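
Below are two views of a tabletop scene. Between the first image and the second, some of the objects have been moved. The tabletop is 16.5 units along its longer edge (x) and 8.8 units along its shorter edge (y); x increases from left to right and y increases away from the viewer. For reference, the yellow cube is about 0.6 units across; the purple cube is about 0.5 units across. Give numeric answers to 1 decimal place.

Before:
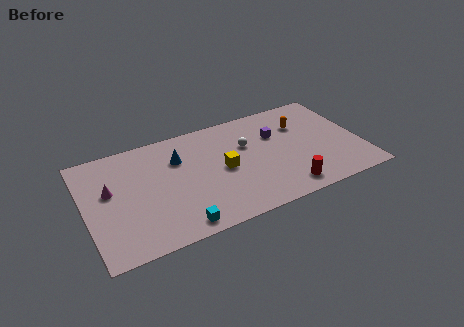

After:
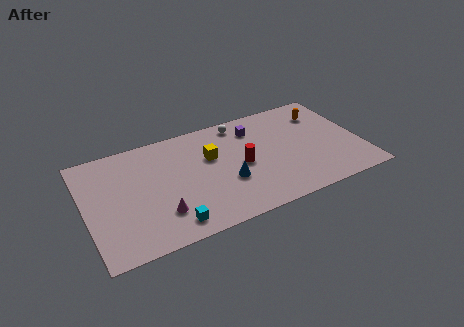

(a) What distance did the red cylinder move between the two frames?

3.7

The red cylinder moved from about (11.6, 1.3) to (9.3, 4.2), a distance of √(2.3² + 2.9²) ≈ 3.7.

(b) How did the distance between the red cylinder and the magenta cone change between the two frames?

-5.4

They were about 10.8 units apart before and 5.4 after — 5.4 units closer together.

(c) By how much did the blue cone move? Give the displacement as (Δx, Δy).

(2.6, -3.0)

The blue cone was at about (5.7, 6.2) and moved to about (8.3, 3.2).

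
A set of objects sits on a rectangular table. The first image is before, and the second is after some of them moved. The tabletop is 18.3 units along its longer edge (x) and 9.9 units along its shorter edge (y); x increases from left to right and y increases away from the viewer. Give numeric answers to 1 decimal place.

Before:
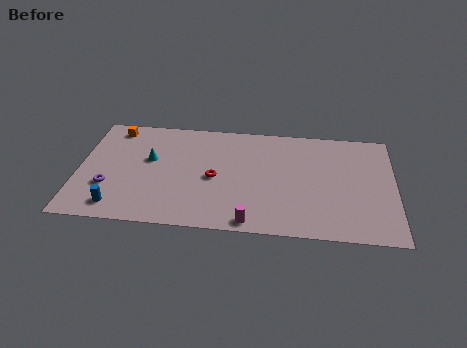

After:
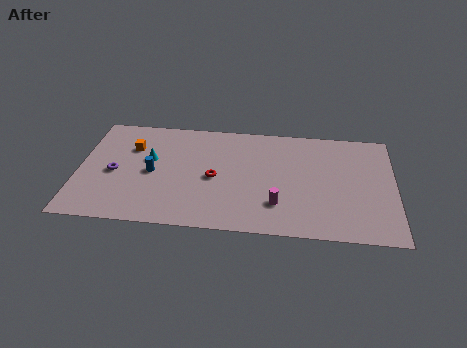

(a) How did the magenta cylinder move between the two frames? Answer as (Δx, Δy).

(1.5, 1.7)

The magenta cylinder was at about (10.1, 0.9) and moved to about (11.6, 2.6).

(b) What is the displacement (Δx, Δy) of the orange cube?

(1.1, -1.7)

From the two frames, the orange cube sits at roughly (1.9, 8.6) before and (3.0, 6.9) after.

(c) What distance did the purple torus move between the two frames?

1.3

The purple torus was near (1.8, 3.2) before and (2.1, 4.5) after, so it travelled √(0.3² + 1.3²) ≈ 1.3 units.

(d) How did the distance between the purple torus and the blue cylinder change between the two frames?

+0.4

They were about 1.8 units apart before and 2.2 after — 0.4 units further apart.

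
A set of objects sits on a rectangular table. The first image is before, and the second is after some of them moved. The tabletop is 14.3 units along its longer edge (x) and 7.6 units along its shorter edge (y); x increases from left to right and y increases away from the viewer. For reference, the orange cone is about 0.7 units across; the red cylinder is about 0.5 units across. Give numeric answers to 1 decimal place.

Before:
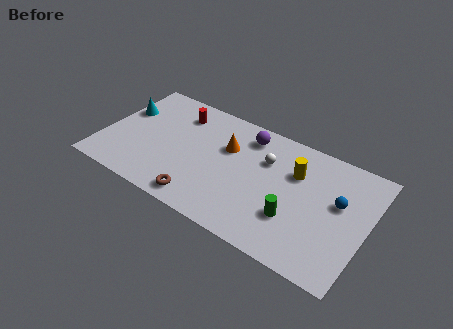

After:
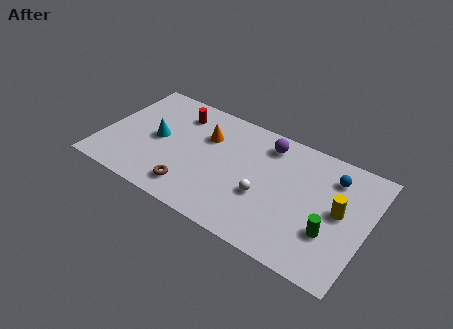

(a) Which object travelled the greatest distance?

the yellow cylinder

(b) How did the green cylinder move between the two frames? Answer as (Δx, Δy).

(1.9, 0.1)

From the two frames, the green cylinder sits at roughly (10.6, 2.4) before and (12.5, 2.5) after.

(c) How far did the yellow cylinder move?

2.8

The yellow cylinder was near (10.3, 5.2) before and (12.8, 4.0) after, so it travelled √(2.5² + 1.2²) ≈ 2.8 units.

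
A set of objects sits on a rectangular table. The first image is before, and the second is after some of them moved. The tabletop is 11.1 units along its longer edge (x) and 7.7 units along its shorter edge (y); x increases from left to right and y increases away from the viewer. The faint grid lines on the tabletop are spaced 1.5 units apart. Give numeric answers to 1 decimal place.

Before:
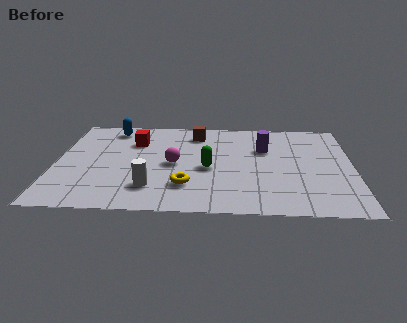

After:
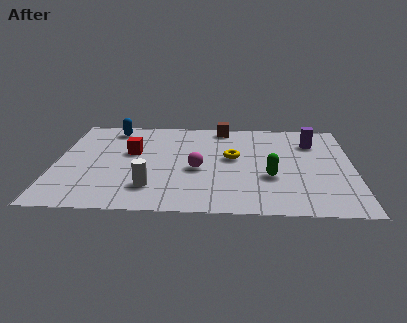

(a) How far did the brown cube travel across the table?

1.2

The brown cube was near (5.2, 6.3) before and (6.2, 6.9) after, so it travelled √(1.0² + 0.6²) ≈ 1.2 units.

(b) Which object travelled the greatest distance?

the yellow torus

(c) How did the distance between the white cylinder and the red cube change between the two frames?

-0.9

They were about 3.8 units apart before and 2.9 after — 0.9 units closer together.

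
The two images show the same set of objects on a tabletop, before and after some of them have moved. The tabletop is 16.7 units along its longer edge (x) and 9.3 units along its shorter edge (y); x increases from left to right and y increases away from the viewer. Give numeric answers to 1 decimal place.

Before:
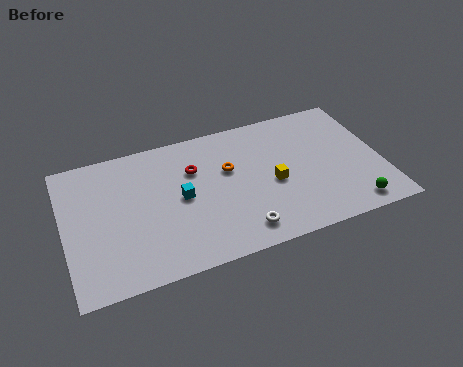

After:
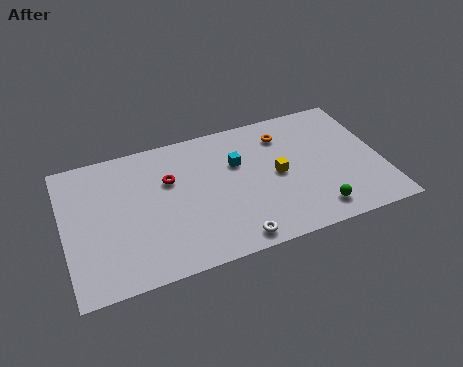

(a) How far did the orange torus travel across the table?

3.4

The orange torus moved from about (8.7, 5.8) to (11.8, 7.3), a distance of √(3.1² + 1.5²) ≈ 3.4.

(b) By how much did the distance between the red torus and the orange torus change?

+4.4

The distance was about 1.9 in the first image and 6.3 in the second, so they moved 4.4 units further apart.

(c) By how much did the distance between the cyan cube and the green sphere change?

-3.5

They were about 9.4 units apart before and 5.9 after — 3.5 units closer together.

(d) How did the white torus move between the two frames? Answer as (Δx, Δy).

(-0.4, -0.5)

The white torus was at about (8.9, 1.5) and moved to about (8.5, 1.0).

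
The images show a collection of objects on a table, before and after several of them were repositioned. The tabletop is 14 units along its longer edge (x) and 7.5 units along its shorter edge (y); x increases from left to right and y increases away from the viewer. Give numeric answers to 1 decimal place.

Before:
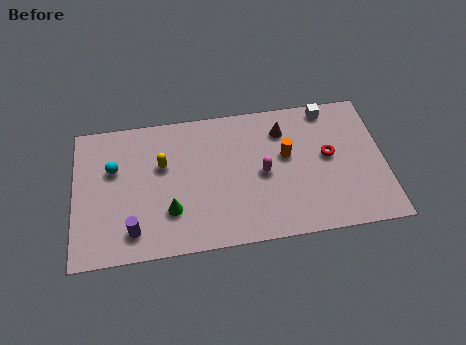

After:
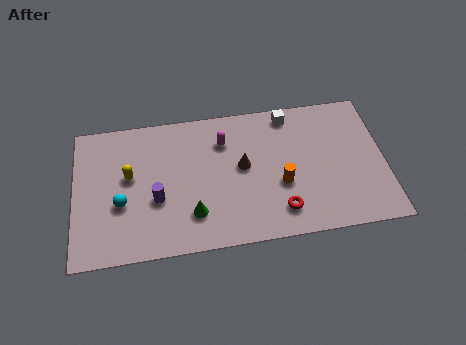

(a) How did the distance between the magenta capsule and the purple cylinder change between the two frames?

-2.2

They were about 6.3 units apart before and 4.1 after — 2.2 units closer together.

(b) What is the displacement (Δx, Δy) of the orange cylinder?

(-0.3, -1.5)

The orange cylinder started near (9.6, 4.4) and ended near (9.3, 2.9).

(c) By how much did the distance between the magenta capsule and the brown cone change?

-0.7

The distance was about 2.4 in the first image and 1.7 in the second, so they moved 0.7 units closer together.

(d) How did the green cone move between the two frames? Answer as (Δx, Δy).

(1.0, -0.3)

The green cone started near (4.3, 2.2) and ended near (5.3, 1.9).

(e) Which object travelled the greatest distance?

the red torus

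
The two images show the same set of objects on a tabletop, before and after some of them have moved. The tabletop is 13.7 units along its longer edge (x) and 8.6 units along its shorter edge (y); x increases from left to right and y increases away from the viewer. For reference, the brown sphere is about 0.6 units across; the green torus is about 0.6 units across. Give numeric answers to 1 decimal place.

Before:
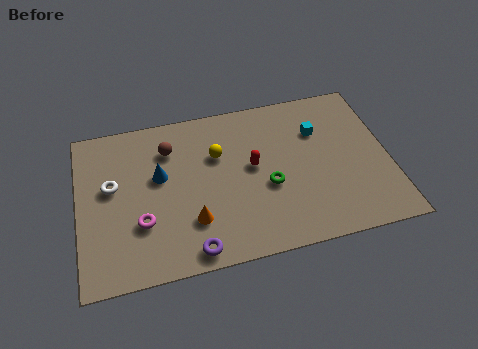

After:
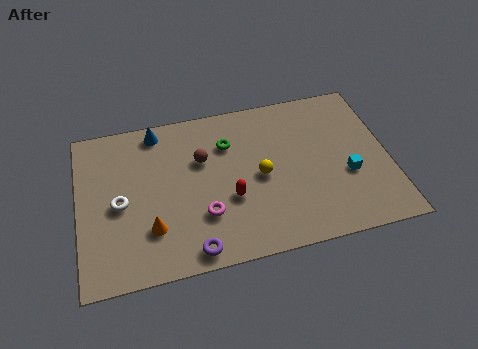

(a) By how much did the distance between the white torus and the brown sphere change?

+1.0

They were about 3.0 units apart before and 4.0 after — 1.0 units further apart.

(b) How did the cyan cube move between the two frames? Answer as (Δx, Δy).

(1.1, -2.7)

The cyan cube started near (10.7, 6.0) and ended near (11.8, 3.3).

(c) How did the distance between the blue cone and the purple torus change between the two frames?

+2.4

They were about 4.4 units apart before and 6.8 after — 2.4 units further apart.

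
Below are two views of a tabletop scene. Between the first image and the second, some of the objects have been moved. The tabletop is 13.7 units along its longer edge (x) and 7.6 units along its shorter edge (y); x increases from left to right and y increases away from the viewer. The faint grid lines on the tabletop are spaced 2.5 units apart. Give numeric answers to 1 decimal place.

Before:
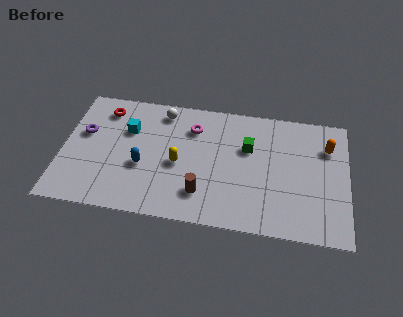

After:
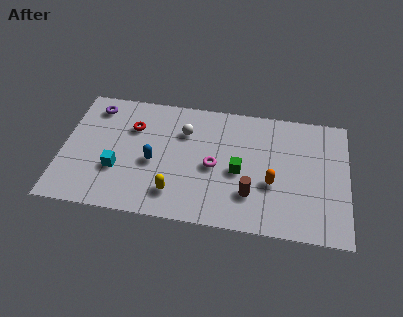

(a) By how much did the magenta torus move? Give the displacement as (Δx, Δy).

(1.1, -2.2)

The magenta torus started near (6.2, 5.7) and ended near (7.3, 3.5).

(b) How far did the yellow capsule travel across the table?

1.8

The yellow capsule was near (5.6, 3.4) before and (5.5, 1.6) after, so it travelled √(0.1² + 1.8²) ≈ 1.8 units.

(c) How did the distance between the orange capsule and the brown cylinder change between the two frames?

-5.7

The distance was about 7.0 in the first image and 1.3 in the second, so they moved 5.7 units closer together.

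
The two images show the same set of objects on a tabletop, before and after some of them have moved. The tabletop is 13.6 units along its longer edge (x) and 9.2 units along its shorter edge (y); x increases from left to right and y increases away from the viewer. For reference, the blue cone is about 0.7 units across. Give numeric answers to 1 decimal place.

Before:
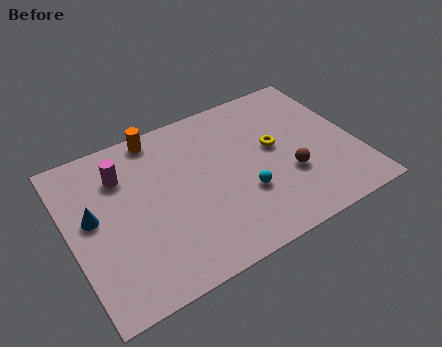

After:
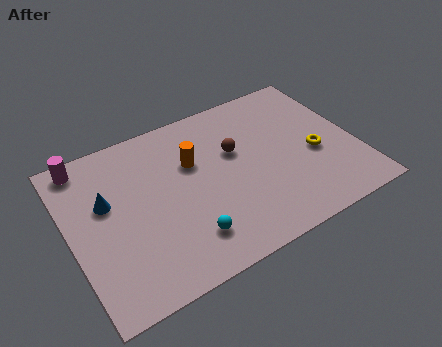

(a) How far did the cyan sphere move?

3.1

From (8.0, 3.1) to (5.1, 2.0), the cyan sphere covered √(2.9² + 1.1²) ≈ 3.1 units.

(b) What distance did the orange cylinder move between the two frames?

2.7

The orange cylinder moved from about (4.6, 8.3) to (6.0, 6.0), a distance of √(1.4² + 2.3²) ≈ 2.7.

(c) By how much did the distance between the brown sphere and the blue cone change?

-3.1

They were about 9.3 units apart before and 6.2 after — 3.1 units closer together.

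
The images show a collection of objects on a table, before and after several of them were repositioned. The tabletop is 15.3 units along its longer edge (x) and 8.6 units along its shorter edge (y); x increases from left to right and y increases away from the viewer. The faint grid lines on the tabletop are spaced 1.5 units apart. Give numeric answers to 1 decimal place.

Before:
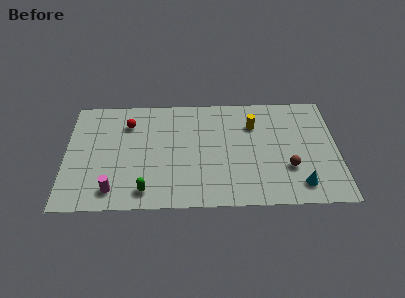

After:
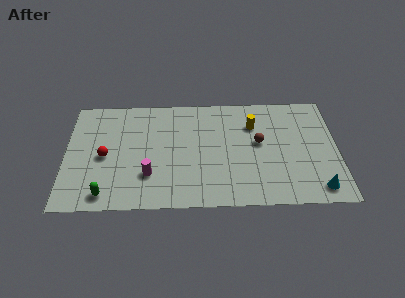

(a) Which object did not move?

the yellow cylinder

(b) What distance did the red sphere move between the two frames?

2.8

The red sphere moved from about (3.5, 6.5) to (2.2, 4.0), a distance of √(1.3² + 2.5²) ≈ 2.8.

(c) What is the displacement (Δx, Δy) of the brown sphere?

(-1.6, 2.0)

From the two frames, the brown sphere sits at roughly (12.5, 2.8) before and (10.9, 4.8) after.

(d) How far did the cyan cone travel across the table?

1.0

The cyan cone was near (13.1, 1.5) before and (14.1, 1.2) after, so it travelled √(1.0² + 0.3²) ≈ 1.0 units.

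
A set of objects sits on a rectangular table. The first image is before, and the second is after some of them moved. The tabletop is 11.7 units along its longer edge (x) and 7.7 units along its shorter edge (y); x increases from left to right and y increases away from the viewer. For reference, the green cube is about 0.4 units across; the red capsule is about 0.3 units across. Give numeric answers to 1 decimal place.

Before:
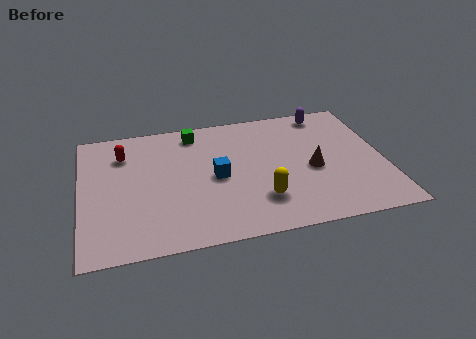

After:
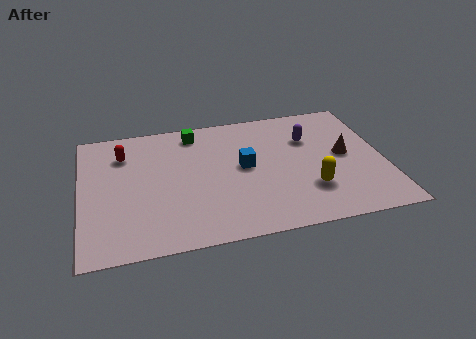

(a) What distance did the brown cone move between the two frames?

1.4

The brown cone was near (8.9, 3.4) before and (10.2, 4.0) after, so it travelled √(1.3² + 0.6²) ≈ 1.4 units.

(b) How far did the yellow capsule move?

1.9

From (6.8, 2.0) to (8.7, 2.2), the yellow capsule covered √(1.9² + 0.2²) ≈ 1.9 units.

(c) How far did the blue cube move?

1.2

The blue cube moved from about (5.2, 3.7) to (6.3, 4.1), a distance of √(1.1² + 0.4²) ≈ 1.2.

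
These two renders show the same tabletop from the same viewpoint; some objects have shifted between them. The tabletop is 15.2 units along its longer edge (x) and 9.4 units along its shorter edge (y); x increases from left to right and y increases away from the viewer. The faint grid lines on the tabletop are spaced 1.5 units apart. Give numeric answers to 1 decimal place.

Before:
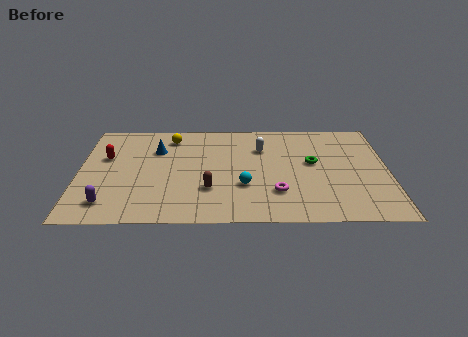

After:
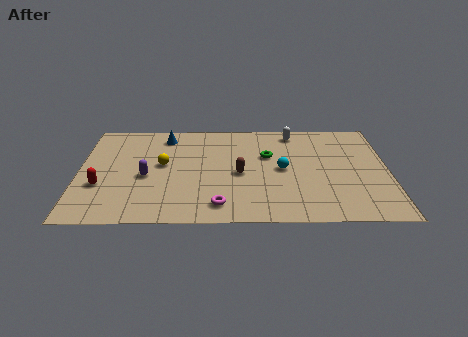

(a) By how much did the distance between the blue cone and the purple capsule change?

-1.5

Before: roughly 5.4 units apart; after: 3.9. That's 1.5 units closer together.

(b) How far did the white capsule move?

2.2

From (9.0, 6.7) to (10.6, 8.2), the white capsule covered √(1.6² + 1.5²) ≈ 2.2 units.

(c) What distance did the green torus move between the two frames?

2.3

The green torus was near (11.5, 5.3) before and (9.3, 6.0) after, so it travelled √(2.2² + 0.7²) ≈ 2.3 units.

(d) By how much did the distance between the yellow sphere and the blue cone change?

+1.3

Before: roughly 1.4 units apart; after: 2.7. That's 1.3 units further apart.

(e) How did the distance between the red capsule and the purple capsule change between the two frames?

-1.9

They were about 4.2 units apart before and 2.3 after — 1.9 units closer together.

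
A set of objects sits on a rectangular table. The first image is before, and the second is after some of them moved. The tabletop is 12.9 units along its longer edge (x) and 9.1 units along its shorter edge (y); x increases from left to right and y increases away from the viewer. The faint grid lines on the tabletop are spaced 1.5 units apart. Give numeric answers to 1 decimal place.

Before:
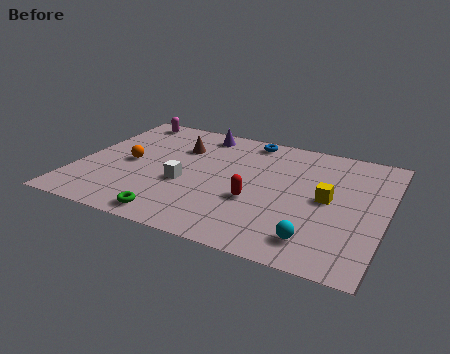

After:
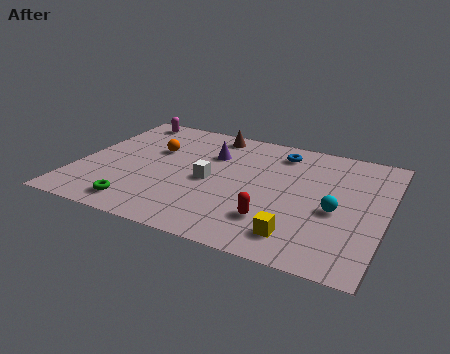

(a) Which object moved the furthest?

the yellow cube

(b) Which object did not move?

the magenta capsule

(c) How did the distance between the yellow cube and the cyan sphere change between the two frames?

-0.4

They were about 3.0 units apart before and 2.6 after — 0.4 units closer together.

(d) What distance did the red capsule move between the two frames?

1.4

The red capsule was near (7.6, 3.4) before and (8.5, 2.3) after, so it travelled √(0.9² + 1.1²) ≈ 1.4 units.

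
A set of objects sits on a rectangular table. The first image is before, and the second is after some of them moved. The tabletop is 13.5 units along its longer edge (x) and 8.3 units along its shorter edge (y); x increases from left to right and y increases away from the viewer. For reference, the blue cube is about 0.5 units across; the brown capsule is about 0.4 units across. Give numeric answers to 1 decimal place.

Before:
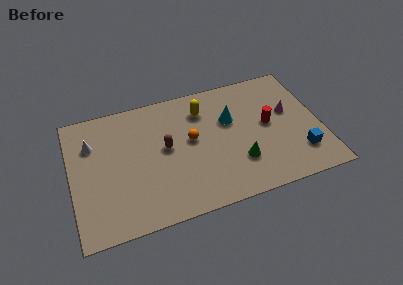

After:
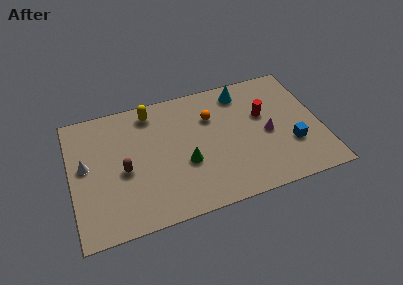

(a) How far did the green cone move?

2.9

The green cone moved from about (8.9, 2.4) to (6.1, 3.2), a distance of √(2.8² + 0.8²) ≈ 2.9.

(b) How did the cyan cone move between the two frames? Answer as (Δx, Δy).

(0.8, 1.7)

The cyan cone was at about (8.7, 5.3) and moved to about (9.5, 7.0).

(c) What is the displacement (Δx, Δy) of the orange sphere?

(1.2, 1.2)

The orange sphere was at about (6.5, 4.6) and moved to about (7.7, 5.8).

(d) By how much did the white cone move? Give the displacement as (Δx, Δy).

(-0.4, -1.3)

From the two frames, the white cone sits at roughly (1.2, 5.9) before and (0.8, 4.6) after.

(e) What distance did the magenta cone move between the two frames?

1.7

The magenta cone moved from about (11.9, 4.9) to (10.6, 3.8), a distance of √(1.3² + 1.1²) ≈ 1.7.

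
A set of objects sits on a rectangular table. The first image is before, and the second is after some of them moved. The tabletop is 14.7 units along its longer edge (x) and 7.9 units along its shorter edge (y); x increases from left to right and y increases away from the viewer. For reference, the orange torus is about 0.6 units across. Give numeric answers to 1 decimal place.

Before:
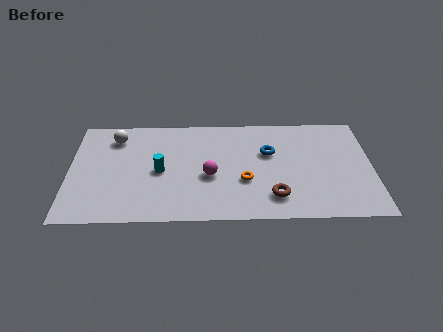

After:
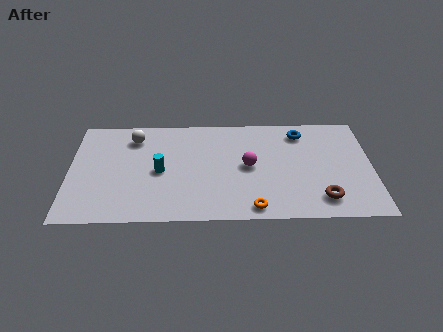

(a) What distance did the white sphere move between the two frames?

0.9

The white sphere moved from about (2.2, 6.3) to (3.1, 6.3), a distance of √(0.9² + 0.0²) ≈ 0.9.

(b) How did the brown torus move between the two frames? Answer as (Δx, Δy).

(2.3, -0.2)

The brown torus was at about (9.9, 1.7) and moved to about (12.2, 1.5).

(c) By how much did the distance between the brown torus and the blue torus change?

+1.8

Before: roughly 3.3 units apart; after: 5.1. That's 1.8 units further apart.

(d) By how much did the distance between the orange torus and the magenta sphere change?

+1.4

The distance was about 1.7 in the first image and 3.1 in the second, so they moved 1.4 units further apart.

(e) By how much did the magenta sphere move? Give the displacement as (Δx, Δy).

(1.9, 0.7)

The magenta sphere started near (6.8, 3.3) and ended near (8.7, 4.0).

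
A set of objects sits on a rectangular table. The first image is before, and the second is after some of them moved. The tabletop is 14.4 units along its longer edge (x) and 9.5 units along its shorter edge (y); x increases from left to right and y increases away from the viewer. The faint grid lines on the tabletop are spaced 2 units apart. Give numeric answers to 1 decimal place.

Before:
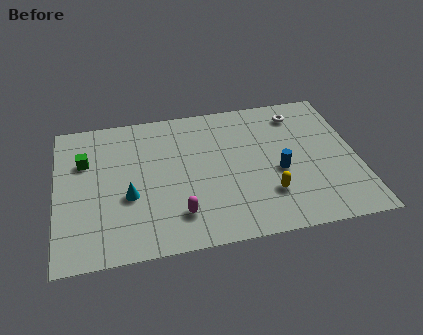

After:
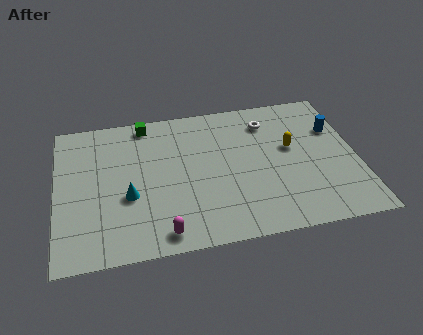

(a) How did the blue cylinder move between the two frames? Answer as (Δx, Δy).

(2.9, 2.4)

The blue cylinder started near (10.6, 4.0) and ended near (13.5, 6.4).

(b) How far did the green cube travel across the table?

3.7

From (1.4, 6.4) to (4.4, 8.5), the green cube covered √(3.0² + 2.1²) ≈ 3.7 units.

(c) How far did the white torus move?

1.5

The white torus moved from about (11.8, 7.8) to (10.3, 7.5), a distance of √(1.5² + 0.3²) ≈ 1.5.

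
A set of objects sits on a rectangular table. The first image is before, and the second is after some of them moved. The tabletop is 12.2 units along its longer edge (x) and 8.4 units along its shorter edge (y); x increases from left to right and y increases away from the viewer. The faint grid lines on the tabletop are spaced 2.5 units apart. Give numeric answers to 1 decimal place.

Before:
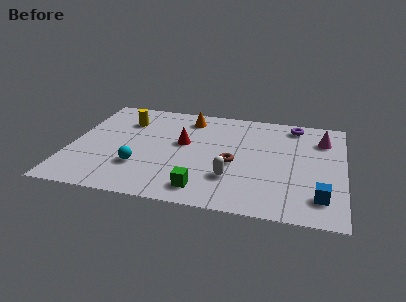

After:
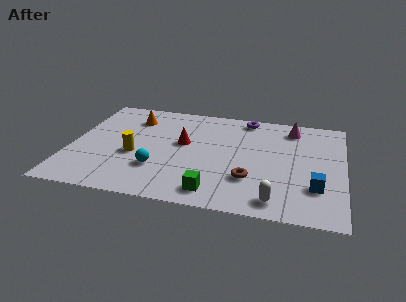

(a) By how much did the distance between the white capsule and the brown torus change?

+0.6

They were about 1.2 units apart before and 1.8 after — 0.6 units further apart.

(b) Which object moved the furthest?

the yellow cylinder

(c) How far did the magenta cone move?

1.6

The magenta cone was near (11.2, 6.3) before and (9.8, 7.0) after, so it travelled √(1.4² + 0.7²) ≈ 1.6 units.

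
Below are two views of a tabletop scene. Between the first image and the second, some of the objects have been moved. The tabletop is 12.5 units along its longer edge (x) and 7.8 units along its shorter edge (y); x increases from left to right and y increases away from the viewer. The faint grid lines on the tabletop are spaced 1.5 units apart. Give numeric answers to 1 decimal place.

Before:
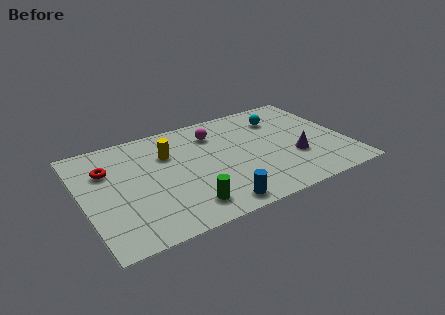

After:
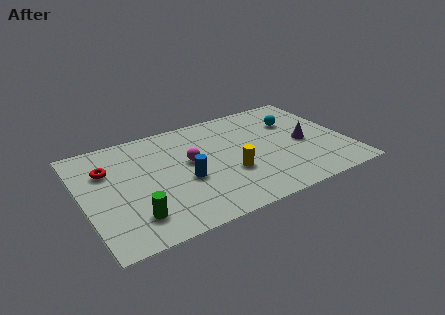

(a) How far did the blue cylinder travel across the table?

2.5

From (5.8, 0.9) to (4.7, 3.2), the blue cylinder covered √(1.1² + 2.3²) ≈ 2.5 units.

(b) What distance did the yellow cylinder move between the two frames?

3.7

The yellow cylinder was near (4.2, 5.4) before and (6.8, 2.8) after, so it travelled √(2.6² + 2.6²) ≈ 3.7 units.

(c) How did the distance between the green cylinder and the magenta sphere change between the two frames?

-1.0

They were about 5.0 units apart before and 4.0 after — 1.0 units closer together.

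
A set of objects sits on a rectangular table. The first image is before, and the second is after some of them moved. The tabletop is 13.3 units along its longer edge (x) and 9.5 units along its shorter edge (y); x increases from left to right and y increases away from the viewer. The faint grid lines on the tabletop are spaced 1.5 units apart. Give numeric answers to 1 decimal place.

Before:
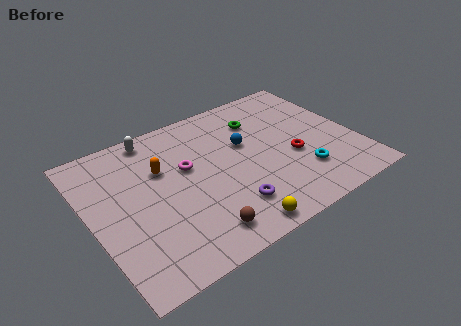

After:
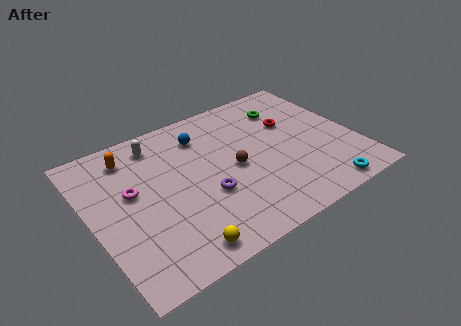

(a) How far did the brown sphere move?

3.8

The brown sphere moved from about (4.7, 1.5) to (7.1, 4.5), a distance of √(2.4² + 3.0²) ≈ 3.8.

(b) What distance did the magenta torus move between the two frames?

2.8

The magenta torus was near (4.9, 5.7) before and (2.1, 5.5) after, so it travelled √(2.8² + 0.2²) ≈ 2.8 units.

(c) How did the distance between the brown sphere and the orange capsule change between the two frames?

+0.9

They were about 4.8 units apart before and 5.7 after — 0.9 units further apart.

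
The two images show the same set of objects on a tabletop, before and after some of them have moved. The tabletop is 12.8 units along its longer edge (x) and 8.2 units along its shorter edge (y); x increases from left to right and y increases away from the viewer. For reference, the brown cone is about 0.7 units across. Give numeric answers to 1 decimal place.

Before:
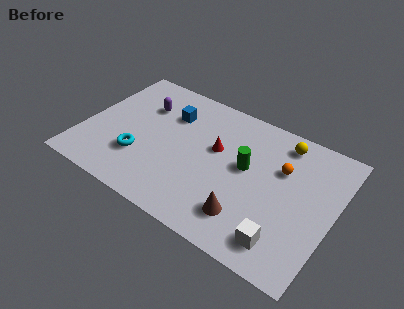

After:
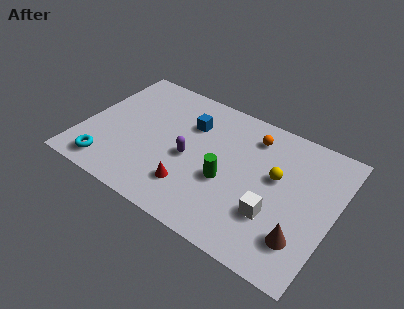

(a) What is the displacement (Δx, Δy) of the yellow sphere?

(0.0, -2.2)

The yellow sphere was at about (9.8, 7.0) and moved to about (9.8, 4.8).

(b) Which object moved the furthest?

the purple capsule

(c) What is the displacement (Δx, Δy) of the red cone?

(-0.8, -2.9)

From the two frames, the red cone sits at roughly (6.7, 4.9) before and (5.9, 2.0) after.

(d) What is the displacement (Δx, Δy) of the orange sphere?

(-1.7, 1.2)

The orange sphere started near (10.0, 5.4) and ended near (8.3, 6.6).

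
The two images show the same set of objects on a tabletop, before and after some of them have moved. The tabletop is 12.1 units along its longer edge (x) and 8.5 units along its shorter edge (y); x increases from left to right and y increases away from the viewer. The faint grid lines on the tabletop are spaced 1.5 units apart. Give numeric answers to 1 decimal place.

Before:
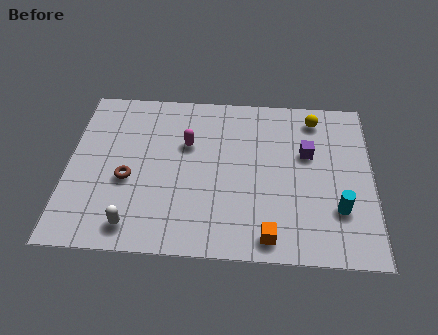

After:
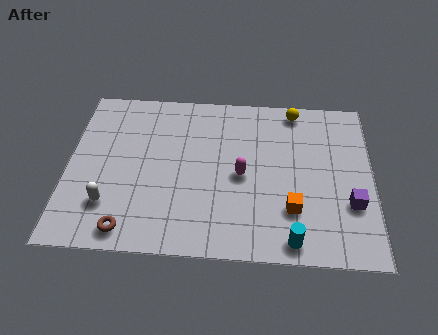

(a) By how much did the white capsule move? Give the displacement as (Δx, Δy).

(-1.0, 1.0)

The white capsule was at about (2.7, 1.2) and moved to about (1.7, 2.2).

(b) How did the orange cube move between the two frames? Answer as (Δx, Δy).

(0.9, 1.4)

From the two frames, the orange cube sits at roughly (8.0, 1.0) before and (8.9, 2.4) after.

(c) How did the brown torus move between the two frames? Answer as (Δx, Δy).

(0.1, -2.5)

From the two frames, the brown torus sits at roughly (2.4, 3.5) before and (2.5, 1.0) after.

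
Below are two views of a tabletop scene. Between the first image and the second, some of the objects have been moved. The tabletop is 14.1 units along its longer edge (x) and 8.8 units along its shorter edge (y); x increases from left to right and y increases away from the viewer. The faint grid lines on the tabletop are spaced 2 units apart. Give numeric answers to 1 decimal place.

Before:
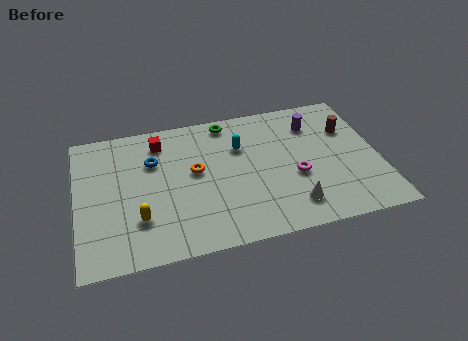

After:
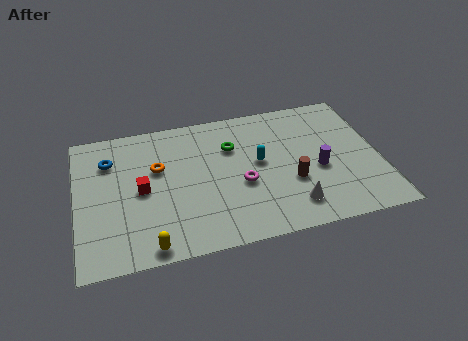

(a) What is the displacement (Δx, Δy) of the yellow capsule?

(0.4, -1.7)

The yellow capsule started near (2.8, 2.5) and ended near (3.2, 0.8).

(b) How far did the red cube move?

3.1

From (4.0, 7.2) to (3.0, 4.3), the red cube covered √(1.0² + 2.9²) ≈ 3.1 units.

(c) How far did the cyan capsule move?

1.4

The cyan capsule was near (7.7, 6.0) before and (8.5, 4.8) after, so it travelled √(0.8² + 1.2²) ≈ 1.4 units.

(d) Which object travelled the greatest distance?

the brown cylinder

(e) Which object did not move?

the white cone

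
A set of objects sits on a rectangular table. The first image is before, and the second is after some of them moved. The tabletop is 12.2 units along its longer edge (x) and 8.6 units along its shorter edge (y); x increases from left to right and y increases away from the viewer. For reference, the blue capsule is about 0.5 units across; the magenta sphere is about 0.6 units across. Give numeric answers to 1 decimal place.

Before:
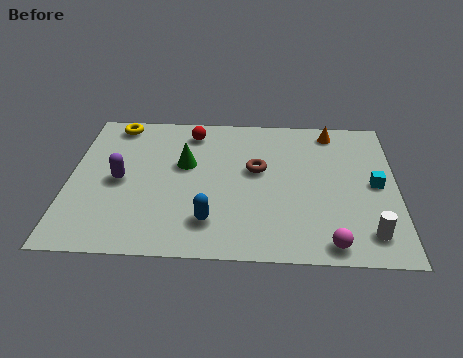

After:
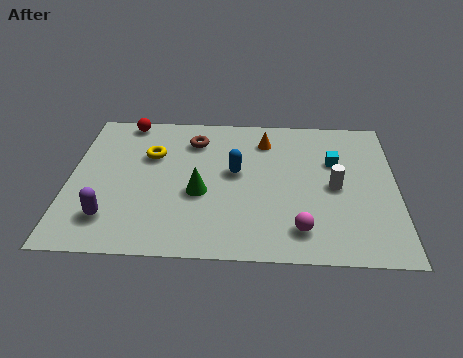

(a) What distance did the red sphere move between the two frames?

2.6

From (4.5, 7.2) to (2.0, 7.8), the red sphere covered √(2.5² + 0.6²) ≈ 2.6 units.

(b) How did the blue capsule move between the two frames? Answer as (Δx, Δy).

(0.9, 2.9)

The blue capsule was at about (5.3, 1.9) and moved to about (6.2, 4.8).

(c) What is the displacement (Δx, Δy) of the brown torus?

(-2.4, 1.7)

The brown torus was at about (7.0, 5.0) and moved to about (4.6, 6.7).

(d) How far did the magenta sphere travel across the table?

1.3

The magenta sphere moved from about (9.7, 0.9) to (8.6, 1.6), a distance of √(1.1² + 0.7²) ≈ 1.3.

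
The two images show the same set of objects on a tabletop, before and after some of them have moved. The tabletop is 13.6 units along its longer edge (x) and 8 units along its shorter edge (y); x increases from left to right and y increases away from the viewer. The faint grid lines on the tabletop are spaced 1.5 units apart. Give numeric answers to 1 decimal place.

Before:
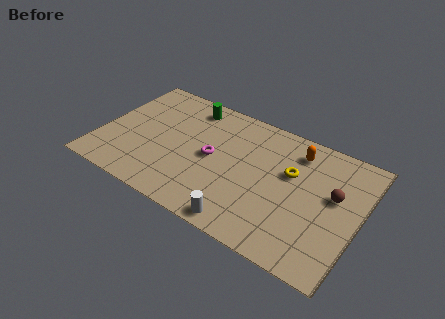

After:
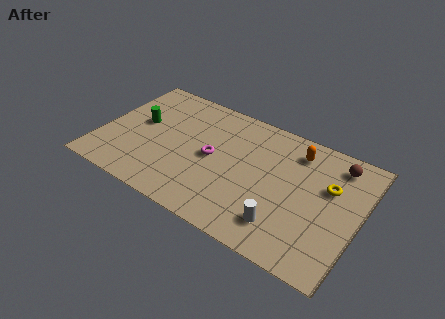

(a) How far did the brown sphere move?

2.0

The brown sphere moved from about (12.2, 4.7) to (12.1, 6.7), a distance of √(0.1² + 2.0²) ≈ 2.0.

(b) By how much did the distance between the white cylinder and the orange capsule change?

-1.2

Before: roughly 6.0 units apart; after: 4.8. That's 1.2 units closer together.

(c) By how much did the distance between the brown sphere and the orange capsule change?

-0.7

They were about 2.8 units apart before and 2.1 after — 0.7 units closer together.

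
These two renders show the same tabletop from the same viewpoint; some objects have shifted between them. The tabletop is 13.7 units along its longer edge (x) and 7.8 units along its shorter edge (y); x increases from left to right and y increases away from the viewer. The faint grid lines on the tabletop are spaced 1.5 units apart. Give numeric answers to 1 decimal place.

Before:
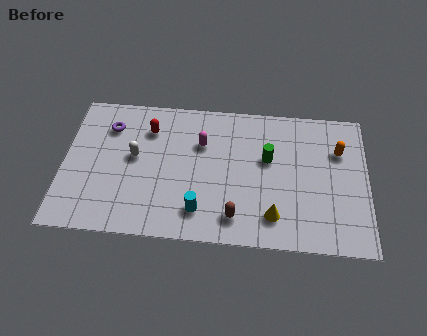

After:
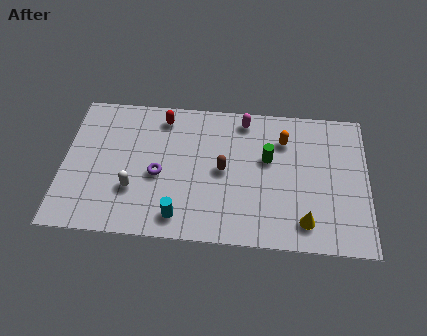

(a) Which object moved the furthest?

the purple torus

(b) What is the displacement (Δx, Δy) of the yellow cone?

(1.4, -0.2)

The yellow cone was at about (9.5, 1.6) and moved to about (10.9, 1.4).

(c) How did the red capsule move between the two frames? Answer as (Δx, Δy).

(0.6, 0.7)

The red capsule was at about (3.8, 5.9) and moved to about (4.4, 6.6).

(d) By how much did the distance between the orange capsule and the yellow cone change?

-0.3

They were about 4.8 units apart before and 4.5 after — 0.3 units closer together.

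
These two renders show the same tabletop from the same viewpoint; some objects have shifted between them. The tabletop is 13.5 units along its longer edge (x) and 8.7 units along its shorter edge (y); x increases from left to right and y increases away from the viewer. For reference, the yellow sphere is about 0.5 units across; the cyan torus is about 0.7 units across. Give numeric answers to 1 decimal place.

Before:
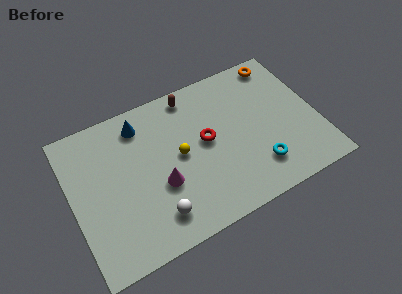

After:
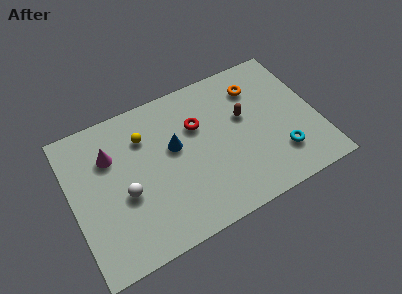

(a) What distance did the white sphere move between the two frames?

2.4

The white sphere moved from about (4.2, 1.7) to (2.8, 3.6), a distance of √(1.4² + 1.9²) ≈ 2.4.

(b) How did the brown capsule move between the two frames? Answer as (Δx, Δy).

(2.6, -2.5)

The brown capsule started near (7.0, 7.7) and ended near (9.6, 5.2).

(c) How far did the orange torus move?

1.8

The orange torus was near (12.0, 7.7) before and (10.5, 6.7) after, so it travelled √(1.5² + 1.0²) ≈ 1.8 units.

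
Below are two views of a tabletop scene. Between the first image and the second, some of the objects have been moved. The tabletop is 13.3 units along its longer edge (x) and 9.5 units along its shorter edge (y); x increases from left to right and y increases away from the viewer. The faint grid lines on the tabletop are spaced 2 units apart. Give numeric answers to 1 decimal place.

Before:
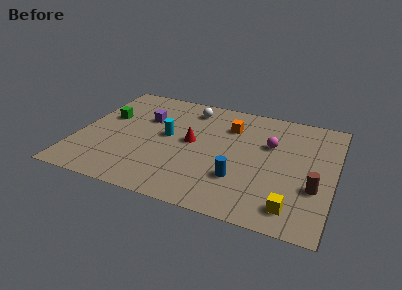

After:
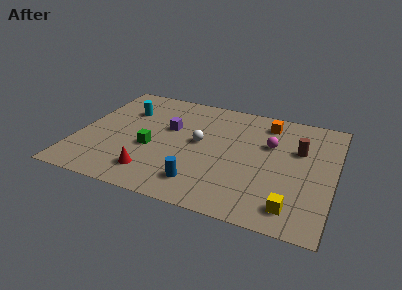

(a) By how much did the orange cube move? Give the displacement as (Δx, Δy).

(1.9, 0.9)

From the two frames, the orange cube sits at roughly (7.7, 7.0) before and (9.6, 7.9) after.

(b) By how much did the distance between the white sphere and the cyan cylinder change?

+1.5

The distance was about 2.9 in the first image and 4.4 in the second, so they moved 1.5 units further apart.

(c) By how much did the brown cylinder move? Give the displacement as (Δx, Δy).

(-1.0, 2.8)

The brown cylinder started near (12.4, 3.3) and ended near (11.4, 6.1).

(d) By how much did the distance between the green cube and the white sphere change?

-2.0

Before: roughly 4.7 units apart; after: 2.7. That's 2.0 units closer together.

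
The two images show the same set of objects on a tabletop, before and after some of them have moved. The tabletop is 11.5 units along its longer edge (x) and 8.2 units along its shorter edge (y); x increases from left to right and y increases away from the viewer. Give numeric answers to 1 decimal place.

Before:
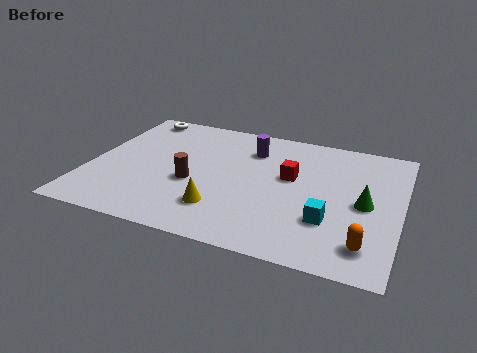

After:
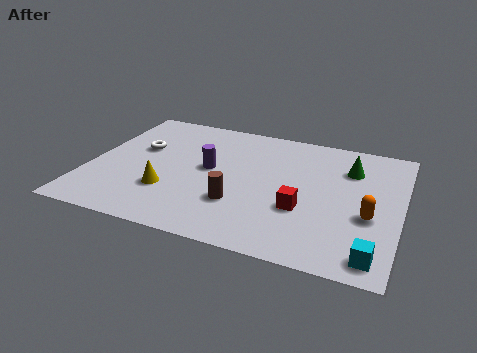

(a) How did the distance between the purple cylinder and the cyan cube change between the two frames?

+2.3

The distance was about 4.9 in the first image and 7.2 in the second, so they moved 2.3 units further apart.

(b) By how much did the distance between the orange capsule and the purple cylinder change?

-0.5

The distance was about 6.6 in the first image and 6.1 in the second, so they moved 0.5 units closer together.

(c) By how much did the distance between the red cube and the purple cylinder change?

+1.8

The distance was about 2.1 in the first image and 3.9 in the second, so they moved 1.8 units further apart.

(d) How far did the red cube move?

2.0

The red cube moved from about (7.4, 4.8) to (8.0, 2.9), a distance of √(0.6² + 1.9²) ≈ 2.0.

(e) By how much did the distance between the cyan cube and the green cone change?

+3.3

They were about 1.8 units apart before and 5.1 after — 3.3 units further apart.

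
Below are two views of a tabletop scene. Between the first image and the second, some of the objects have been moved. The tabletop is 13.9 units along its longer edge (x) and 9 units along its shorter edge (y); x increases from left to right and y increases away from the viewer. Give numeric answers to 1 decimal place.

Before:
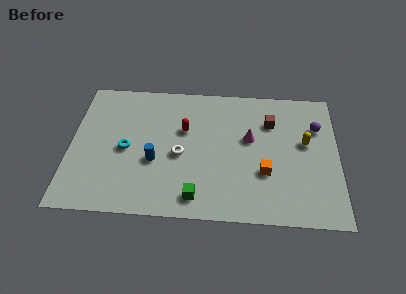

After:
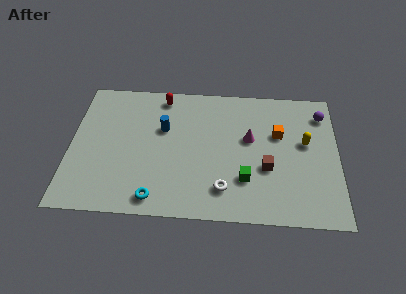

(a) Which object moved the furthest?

the cyan torus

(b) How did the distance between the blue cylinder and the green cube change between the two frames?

+2.2

They were about 3.1 units apart before and 5.3 after — 2.2 units further apart.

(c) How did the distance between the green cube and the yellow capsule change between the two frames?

-2.8

The distance was about 6.8 in the first image and 4.0 in the second, so they moved 2.8 units closer together.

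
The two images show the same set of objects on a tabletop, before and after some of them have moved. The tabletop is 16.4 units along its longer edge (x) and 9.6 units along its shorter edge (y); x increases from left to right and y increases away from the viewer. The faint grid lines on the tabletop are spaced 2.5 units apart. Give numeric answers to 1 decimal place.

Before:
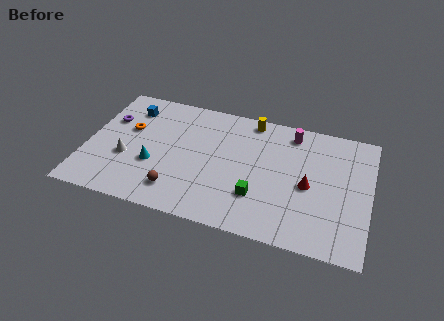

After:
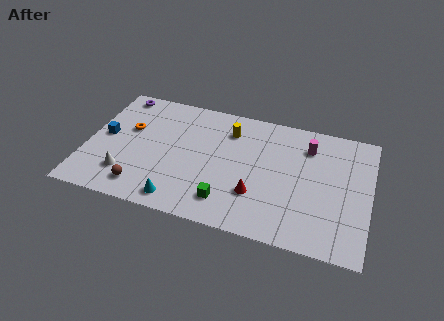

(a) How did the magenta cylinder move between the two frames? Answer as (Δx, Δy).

(1.0, -0.8)

The magenta cylinder started near (11.7, 8.2) and ended near (12.7, 7.4).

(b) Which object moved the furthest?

the red cone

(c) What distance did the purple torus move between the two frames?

2.2

From (1.1, 6.4) to (1.4, 8.6), the purple torus covered √(0.3² + 2.2²) ≈ 2.2 units.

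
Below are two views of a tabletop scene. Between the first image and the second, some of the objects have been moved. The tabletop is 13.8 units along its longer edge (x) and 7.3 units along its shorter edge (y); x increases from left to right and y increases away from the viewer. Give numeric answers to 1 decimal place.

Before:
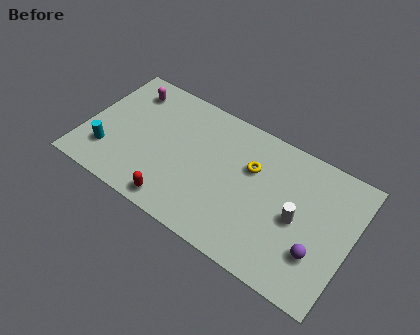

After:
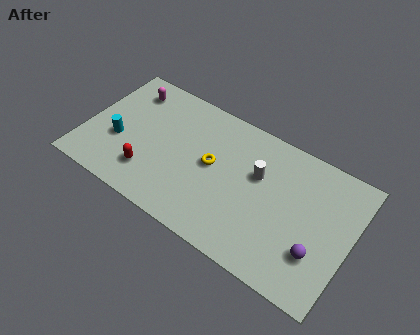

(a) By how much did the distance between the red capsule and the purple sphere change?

+1.5

Before: roughly 7.2 units apart; after: 8.7. That's 1.5 units further apart.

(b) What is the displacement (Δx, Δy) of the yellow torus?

(-1.9, -0.9)

From the two frames, the yellow torus sits at roughly (8.5, 4.8) before and (6.6, 3.9) after.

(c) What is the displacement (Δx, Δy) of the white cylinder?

(-2.2, 1.2)

The white cylinder was at about (11.1, 3.4) and moved to about (8.9, 4.6).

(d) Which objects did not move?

the magenta capsule and the purple sphere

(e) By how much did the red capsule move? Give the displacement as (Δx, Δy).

(-1.6, 0.9)

From the two frames, the red capsule sits at roughly (5.2, 0.9) before and (3.6, 1.8) after.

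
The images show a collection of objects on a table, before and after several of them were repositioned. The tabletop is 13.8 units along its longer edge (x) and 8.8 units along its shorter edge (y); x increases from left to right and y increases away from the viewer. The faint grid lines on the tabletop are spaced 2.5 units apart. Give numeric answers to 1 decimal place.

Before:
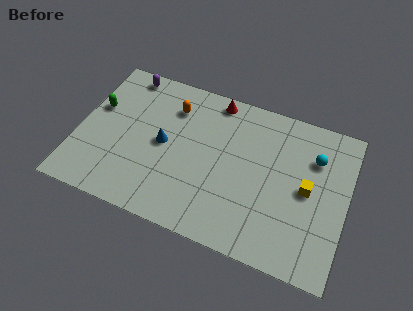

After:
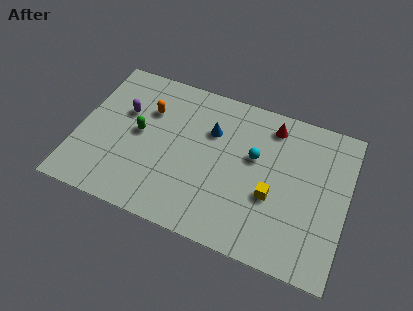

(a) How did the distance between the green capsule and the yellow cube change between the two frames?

-3.9

The distance was about 11.0 in the first image and 7.1 in the second, so they moved 3.9 units closer together.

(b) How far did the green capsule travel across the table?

2.4

The green capsule moved from about (0.8, 5.4) to (3.1, 4.6), a distance of √(2.3² + 0.8²) ≈ 2.4.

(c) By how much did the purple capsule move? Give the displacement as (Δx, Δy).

(0.2, -2.3)

From the two frames, the purple capsule sits at roughly (2.0, 7.9) before and (2.2, 5.6) after.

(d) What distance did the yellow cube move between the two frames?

2.0

The yellow cube moved from about (11.8, 4.4) to (10.1, 3.4), a distance of √(1.7² + 1.0²) ≈ 2.0.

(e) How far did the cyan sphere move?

3.2

The cyan sphere was near (12.0, 6.3) before and (9.0, 5.3) after, so it travelled √(3.0² + 1.0²) ≈ 3.2 units.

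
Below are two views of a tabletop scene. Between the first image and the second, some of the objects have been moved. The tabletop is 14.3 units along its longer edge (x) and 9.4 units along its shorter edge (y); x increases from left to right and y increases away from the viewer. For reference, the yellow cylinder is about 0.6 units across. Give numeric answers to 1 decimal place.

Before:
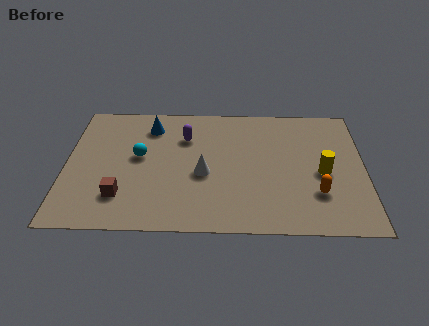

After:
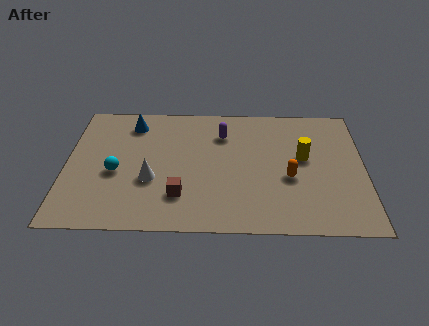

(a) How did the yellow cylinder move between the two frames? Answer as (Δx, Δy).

(-0.9, 1.1)

The yellow cylinder was at about (12.3, 4.2) and moved to about (11.4, 5.3).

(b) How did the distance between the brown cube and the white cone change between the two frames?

-2.5

They were about 4.3 units apart before and 1.8 after — 2.5 units closer together.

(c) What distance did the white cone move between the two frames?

2.5

From (6.6, 4.0) to (4.1, 3.5), the white cone covered √(2.5² + 0.5²) ≈ 2.5 units.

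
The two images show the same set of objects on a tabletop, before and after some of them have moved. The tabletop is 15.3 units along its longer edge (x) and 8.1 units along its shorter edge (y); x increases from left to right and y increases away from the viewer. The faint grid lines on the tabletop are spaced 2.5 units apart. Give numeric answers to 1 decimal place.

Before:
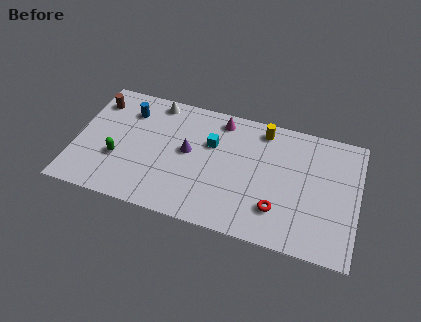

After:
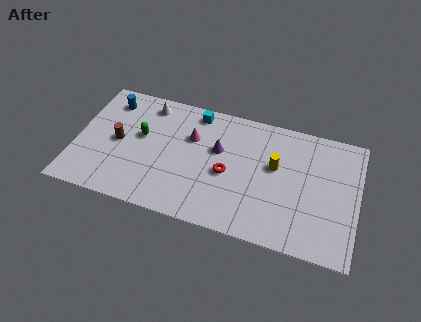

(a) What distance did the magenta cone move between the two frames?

2.2

The magenta cone moved from about (7.7, 7.0) to (6.2, 5.4), a distance of √(1.5² + 1.6²) ≈ 2.2.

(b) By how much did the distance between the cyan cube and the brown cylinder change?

-1.4

The distance was about 6.5 in the first image and 5.1 in the second, so they moved 1.4 units closer together.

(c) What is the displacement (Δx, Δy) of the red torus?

(-2.8, 1.5)

From the two frames, the red torus sits at roughly (11.1, 2.1) before and (8.3, 3.6) after.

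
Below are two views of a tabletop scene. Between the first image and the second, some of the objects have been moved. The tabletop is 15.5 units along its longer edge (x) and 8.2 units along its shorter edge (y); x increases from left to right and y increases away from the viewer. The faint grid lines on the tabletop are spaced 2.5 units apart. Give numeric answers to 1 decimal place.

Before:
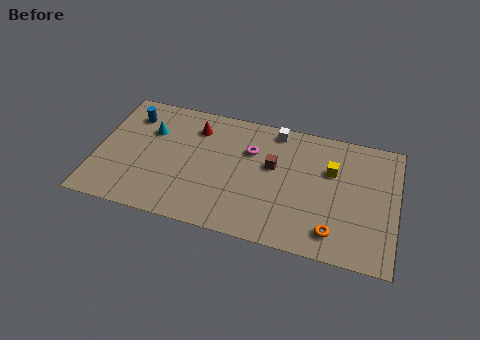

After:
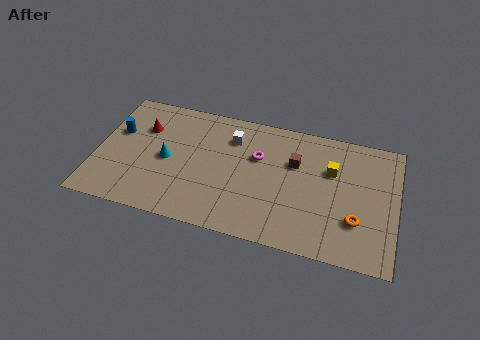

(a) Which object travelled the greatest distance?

the red cone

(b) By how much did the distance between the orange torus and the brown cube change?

-0.3

They were about 4.7 units apart before and 4.4 after — 0.3 units closer together.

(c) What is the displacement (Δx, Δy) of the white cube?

(-2.2, -1.1)

The white cube started near (9.1, 7.3) and ended near (6.9, 6.2).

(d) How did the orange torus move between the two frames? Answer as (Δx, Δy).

(1.1, 1.0)

From the two frames, the orange torus sits at roughly (12.4, 1.5) before and (13.5, 2.5) after.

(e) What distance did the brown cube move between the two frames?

1.2

From (9.1, 4.9) to (10.2, 5.4), the brown cube covered √(1.1² + 0.5²) ≈ 1.2 units.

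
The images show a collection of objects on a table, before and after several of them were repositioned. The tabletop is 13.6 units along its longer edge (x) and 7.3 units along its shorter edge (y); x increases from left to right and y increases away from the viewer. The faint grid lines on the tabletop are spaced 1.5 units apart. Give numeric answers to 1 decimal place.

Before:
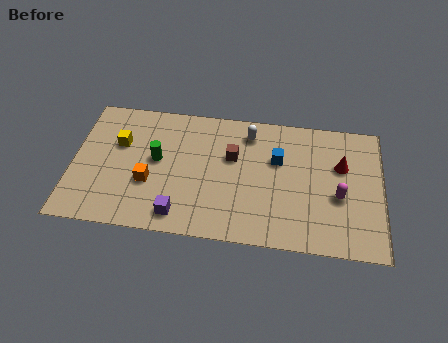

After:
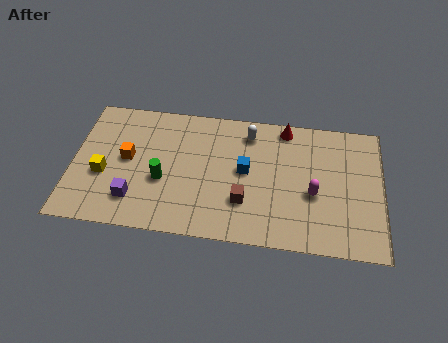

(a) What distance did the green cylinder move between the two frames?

1.1

The green cylinder was near (3.7, 4.0) before and (4.0, 2.9) after, so it travelled √(0.3² + 1.1²) ≈ 1.1 units.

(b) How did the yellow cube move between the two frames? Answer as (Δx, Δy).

(-0.6, -1.8)

The yellow cube was at about (2.0, 4.7) and moved to about (1.4, 2.9).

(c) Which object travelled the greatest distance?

the red cone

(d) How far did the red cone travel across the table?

3.1

The red cone moved from about (11.8, 4.7) to (9.3, 6.5), a distance of √(2.5² + 1.8²) ≈ 3.1.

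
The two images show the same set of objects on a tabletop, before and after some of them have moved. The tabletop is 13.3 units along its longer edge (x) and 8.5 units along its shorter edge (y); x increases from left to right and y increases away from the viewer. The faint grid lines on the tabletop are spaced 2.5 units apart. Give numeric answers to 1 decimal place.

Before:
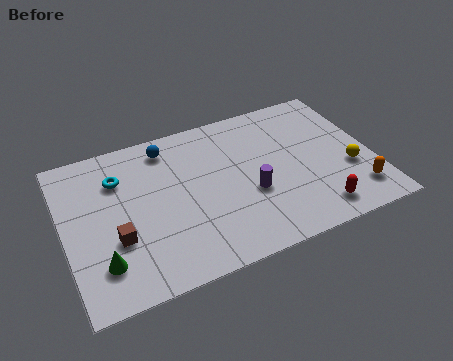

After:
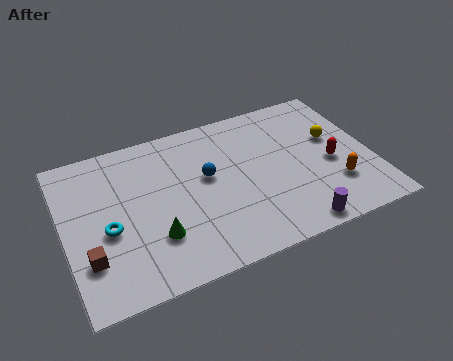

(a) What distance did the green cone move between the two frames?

2.4

The green cone moved from about (1.4, 2.0) to (3.7, 2.5), a distance of √(2.3² + 0.5²) ≈ 2.4.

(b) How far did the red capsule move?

2.6

The red capsule moved from about (10.5, 1.3) to (11.5, 3.7), a distance of √(1.0² + 2.4²) ≈ 2.6.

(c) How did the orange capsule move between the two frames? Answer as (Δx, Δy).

(-0.8, 0.7)

The orange capsule was at about (12.3, 1.7) and moved to about (11.5, 2.4).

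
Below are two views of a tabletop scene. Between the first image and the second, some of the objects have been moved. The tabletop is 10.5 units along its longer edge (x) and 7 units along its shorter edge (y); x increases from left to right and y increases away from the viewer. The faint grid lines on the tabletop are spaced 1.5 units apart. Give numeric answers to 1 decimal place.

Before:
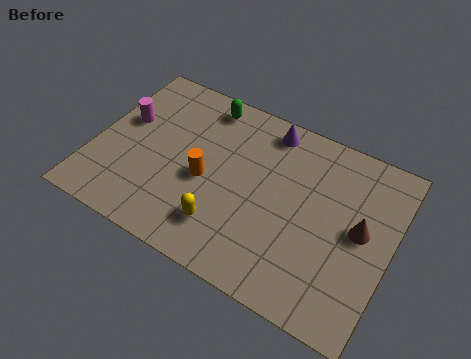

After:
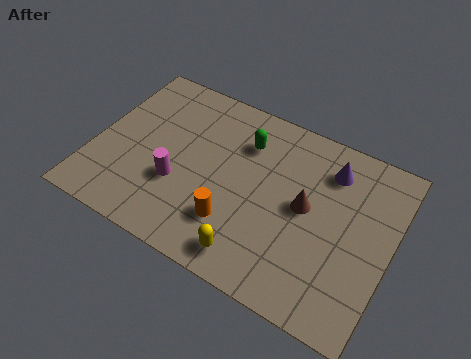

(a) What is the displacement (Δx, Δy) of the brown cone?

(-1.9, 0.0)

The brown cone was at about (9.4, 3.7) and moved to about (7.5, 3.7).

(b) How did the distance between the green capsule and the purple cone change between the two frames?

+0.7

They were about 2.3 units apart before and 3.0 after — 0.7 units further apart.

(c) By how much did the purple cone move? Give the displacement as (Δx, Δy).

(2.3, -0.6)

The purple cone was at about (5.8, 6.1) and moved to about (8.1, 5.5).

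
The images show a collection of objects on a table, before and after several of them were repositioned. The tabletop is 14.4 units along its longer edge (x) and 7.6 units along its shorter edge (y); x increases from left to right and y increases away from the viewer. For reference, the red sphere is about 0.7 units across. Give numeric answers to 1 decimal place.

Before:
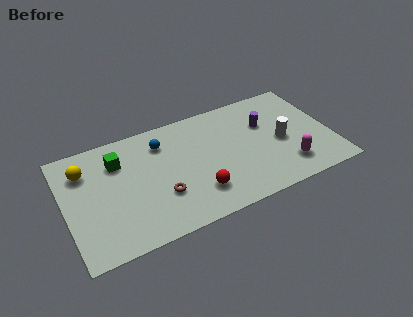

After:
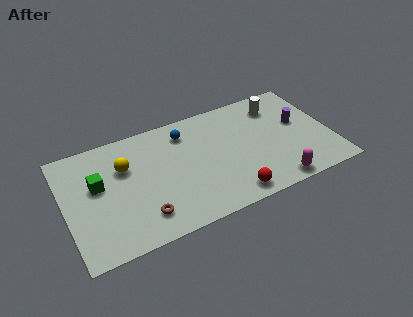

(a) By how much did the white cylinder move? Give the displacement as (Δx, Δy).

(0.1, 2.5)

The white cylinder was at about (11.7, 3.5) and moved to about (11.8, 6.0).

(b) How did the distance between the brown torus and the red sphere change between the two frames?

+2.7

Before: roughly 2.0 units apart; after: 4.7. That's 2.7 units further apart.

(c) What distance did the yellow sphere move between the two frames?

2.2

From (1.2, 5.7) to (3.3, 5.1), the yellow sphere covered √(2.1² + 0.6²) ≈ 2.2 units.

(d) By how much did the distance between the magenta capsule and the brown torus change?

+0.3

Before: roughly 6.8 units apart; after: 7.1. That's 0.3 units further apart.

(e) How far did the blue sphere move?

1.3

The blue sphere moved from about (5.4, 5.9) to (6.7, 6.1), a distance of √(1.3² + 0.2²) ≈ 1.3.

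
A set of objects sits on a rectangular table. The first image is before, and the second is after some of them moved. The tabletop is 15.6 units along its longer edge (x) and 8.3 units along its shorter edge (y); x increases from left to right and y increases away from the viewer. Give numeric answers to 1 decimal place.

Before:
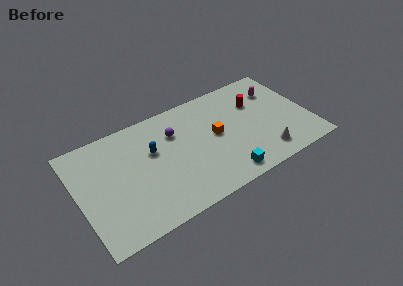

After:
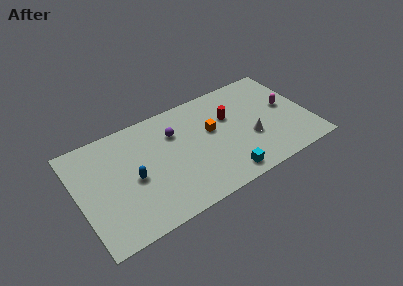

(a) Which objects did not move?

the cyan cube and the purple sphere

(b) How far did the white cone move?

1.7

The white cone was near (12.2, 1.5) before and (11.5, 3.1) after, so it travelled √(0.7² + 1.6²) ≈ 1.7 units.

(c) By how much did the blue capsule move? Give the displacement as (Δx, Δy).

(-1.5, -1.4)

From the two frames, the blue capsule sits at roughly (5.1, 5.2) before and (3.6, 3.8) after.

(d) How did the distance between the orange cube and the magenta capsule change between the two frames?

+0.3

They were about 4.8 units apart before and 5.1 after — 0.3 units further apart.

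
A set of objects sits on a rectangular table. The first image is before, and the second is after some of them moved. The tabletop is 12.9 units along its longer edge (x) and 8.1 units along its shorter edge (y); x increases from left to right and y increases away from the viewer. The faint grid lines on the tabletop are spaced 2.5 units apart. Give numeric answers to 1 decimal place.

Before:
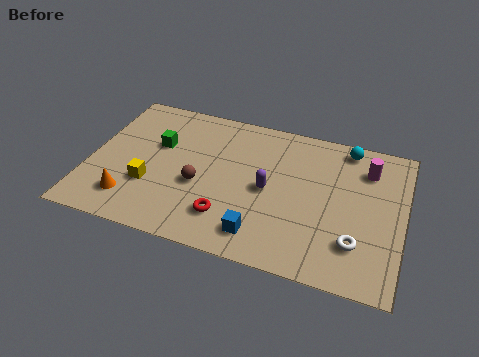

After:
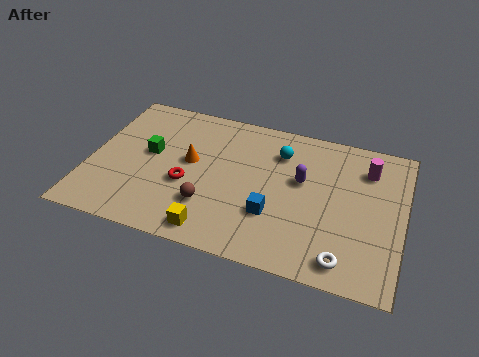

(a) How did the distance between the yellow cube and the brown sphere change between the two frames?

-0.8

They were about 2.1 units apart before and 1.3 after — 0.8 units closer together.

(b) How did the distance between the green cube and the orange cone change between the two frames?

-1.8

The distance was about 3.5 in the first image and 1.7 in the second, so they moved 1.8 units closer together.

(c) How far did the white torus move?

1.1

From (11.1, 2.1) to (10.7, 1.1), the white torus covered √(0.4² + 1.0²) ≈ 1.1 units.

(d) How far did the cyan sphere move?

2.9

The cyan sphere moved from about (10.4, 7.2) to (7.7, 6.1), a distance of √(2.7² + 1.1²) ≈ 2.9.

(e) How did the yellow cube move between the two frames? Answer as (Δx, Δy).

(2.8, -1.7)

The yellow cube started near (2.6, 2.7) and ended near (5.4, 1.0).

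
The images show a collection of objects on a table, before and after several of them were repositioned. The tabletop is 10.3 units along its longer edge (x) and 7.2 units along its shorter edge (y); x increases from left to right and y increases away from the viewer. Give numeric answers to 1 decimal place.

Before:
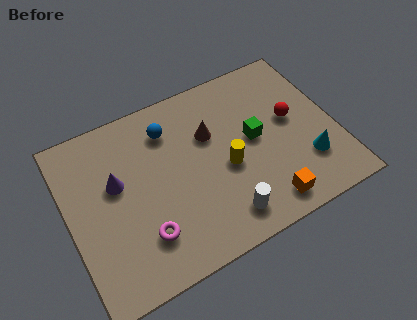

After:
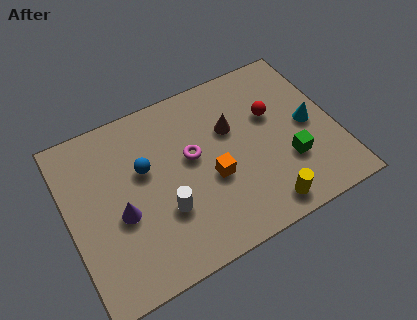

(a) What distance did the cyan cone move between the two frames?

1.5

From (9.0, 2.0) to (9.3, 3.5), the cyan cone covered √(0.3² + 1.5²) ≈ 1.5 units.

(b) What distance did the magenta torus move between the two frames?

3.2

The magenta torus moved from about (2.6, 1.8) to (4.8, 4.1), a distance of √(2.2² + 2.3²) ≈ 3.2.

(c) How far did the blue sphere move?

1.6

The blue sphere was near (4.1, 5.6) before and (3.0, 4.4) after, so it travelled √(1.1² + 1.2²) ≈ 1.6 units.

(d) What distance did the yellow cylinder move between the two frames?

2.5

From (6.0, 3.1) to (7.1, 0.9), the yellow cylinder covered √(1.1² + 2.2²) ≈ 2.5 units.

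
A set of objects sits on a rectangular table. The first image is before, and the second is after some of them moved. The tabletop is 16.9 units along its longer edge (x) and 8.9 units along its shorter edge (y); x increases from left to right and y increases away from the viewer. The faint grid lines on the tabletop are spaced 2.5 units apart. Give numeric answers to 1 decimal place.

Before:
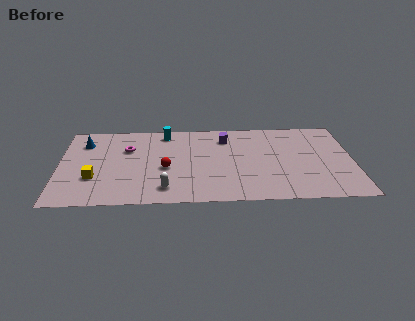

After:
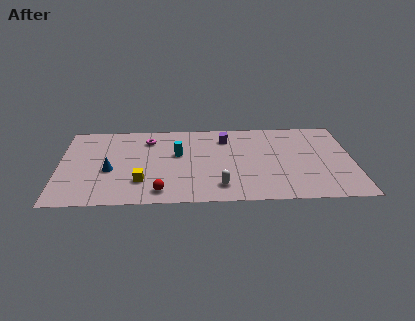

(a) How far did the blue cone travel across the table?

3.4

From (1.4, 6.8) to (2.9, 3.7), the blue cone covered √(1.5² + 3.1²) ≈ 3.4 units.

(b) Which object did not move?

the purple cube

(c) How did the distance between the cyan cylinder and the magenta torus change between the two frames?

-0.4

They were about 2.8 units apart before and 2.4 after — 0.4 units closer together.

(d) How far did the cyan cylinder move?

2.5

The cyan cylinder was near (6.1, 7.7) before and (6.8, 5.3) after, so it travelled √(0.7² + 2.4²) ≈ 2.5 units.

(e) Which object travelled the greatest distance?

the blue cone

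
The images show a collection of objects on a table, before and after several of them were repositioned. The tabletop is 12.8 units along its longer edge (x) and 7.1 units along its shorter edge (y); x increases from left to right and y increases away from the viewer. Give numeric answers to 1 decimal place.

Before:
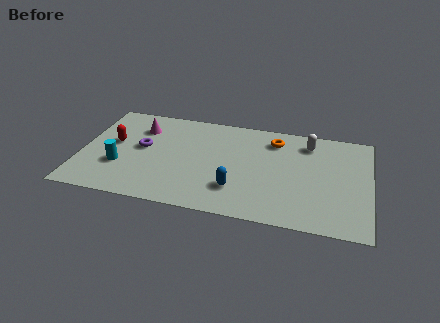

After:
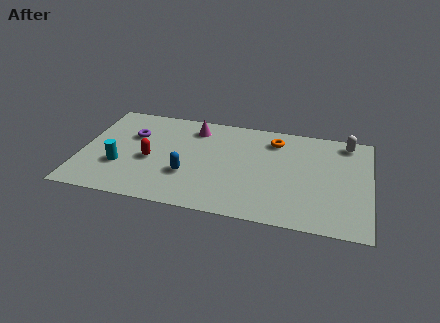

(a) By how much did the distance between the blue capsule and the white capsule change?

+3.0

Before: roughly 4.9 units apart; after: 7.9. That's 3.0 units further apart.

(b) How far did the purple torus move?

0.9

The purple torus was near (2.7, 3.9) before and (2.2, 4.7) after, so it travelled √(0.5² + 0.8²) ≈ 0.9 units.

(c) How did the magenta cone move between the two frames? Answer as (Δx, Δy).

(2.4, 0.5)

From the two frames, the magenta cone sits at roughly (2.5, 5.3) before and (4.9, 5.8) after.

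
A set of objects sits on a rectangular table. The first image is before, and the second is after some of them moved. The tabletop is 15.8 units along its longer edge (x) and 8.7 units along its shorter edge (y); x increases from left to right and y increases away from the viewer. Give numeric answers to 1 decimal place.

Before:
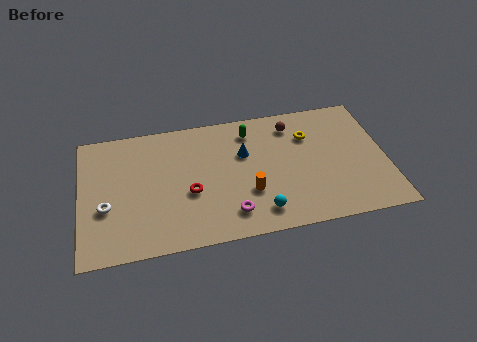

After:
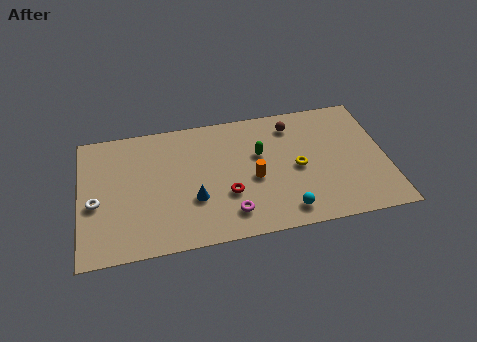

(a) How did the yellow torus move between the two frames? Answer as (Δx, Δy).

(-0.7, -2.1)

From the two frames, the yellow torus sits at roughly (11.9, 6.2) before and (11.2, 4.1) after.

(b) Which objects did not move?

the magenta torus and the brown sphere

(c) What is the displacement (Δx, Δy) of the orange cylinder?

(0.3, 0.9)

The orange cylinder was at about (8.6, 2.9) and moved to about (8.9, 3.8).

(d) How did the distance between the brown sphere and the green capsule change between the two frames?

+0.3

Before: roughly 2.2 units apart; after: 2.5. That's 0.3 units further apart.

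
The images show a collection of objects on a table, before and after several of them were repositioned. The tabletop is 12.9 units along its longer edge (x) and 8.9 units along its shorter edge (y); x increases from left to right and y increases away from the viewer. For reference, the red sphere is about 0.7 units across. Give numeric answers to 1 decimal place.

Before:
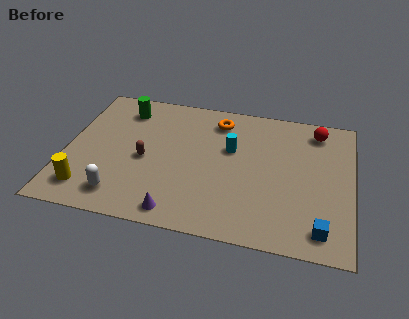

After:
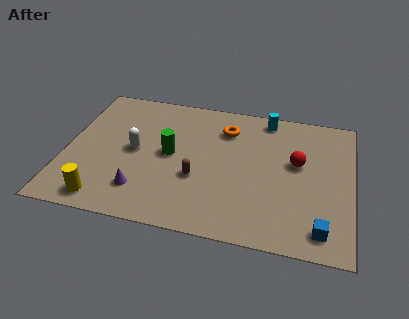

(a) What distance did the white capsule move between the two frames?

3.0

From (2.7, 1.5) to (3.1, 4.5), the white capsule covered √(0.4² + 3.0²) ≈ 3.0 units.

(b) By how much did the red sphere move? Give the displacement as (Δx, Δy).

(-0.8, -2.3)

The red sphere started near (11.2, 7.5) and ended near (10.4, 5.2).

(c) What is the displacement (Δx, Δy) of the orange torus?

(0.4, -0.5)

The orange torus started near (6.7, 7.3) and ended near (7.1, 6.8).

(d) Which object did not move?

the blue cube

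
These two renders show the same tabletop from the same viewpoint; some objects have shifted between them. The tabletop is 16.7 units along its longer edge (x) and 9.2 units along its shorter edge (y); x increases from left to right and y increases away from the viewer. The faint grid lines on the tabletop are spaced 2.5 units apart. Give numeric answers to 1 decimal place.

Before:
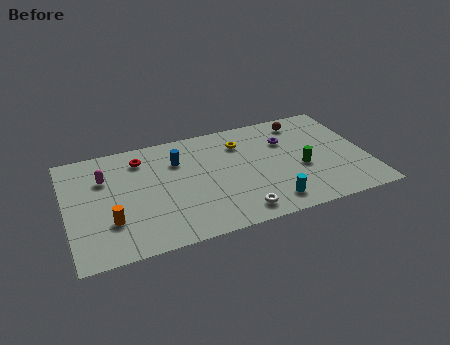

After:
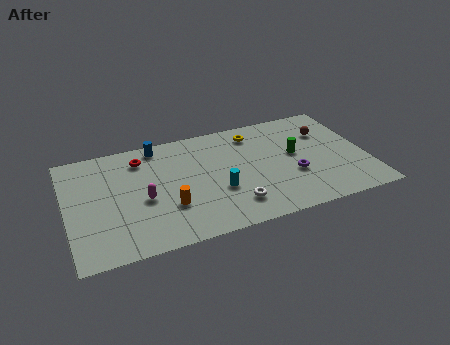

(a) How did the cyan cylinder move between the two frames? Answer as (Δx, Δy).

(-2.7, 1.9)

The cyan cylinder was at about (11.0, 1.5) and moved to about (8.3, 3.4).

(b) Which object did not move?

the red torus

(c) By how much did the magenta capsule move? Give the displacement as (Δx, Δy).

(2.0, -2.4)

The magenta capsule was at about (2.2, 6.4) and moved to about (4.2, 4.0).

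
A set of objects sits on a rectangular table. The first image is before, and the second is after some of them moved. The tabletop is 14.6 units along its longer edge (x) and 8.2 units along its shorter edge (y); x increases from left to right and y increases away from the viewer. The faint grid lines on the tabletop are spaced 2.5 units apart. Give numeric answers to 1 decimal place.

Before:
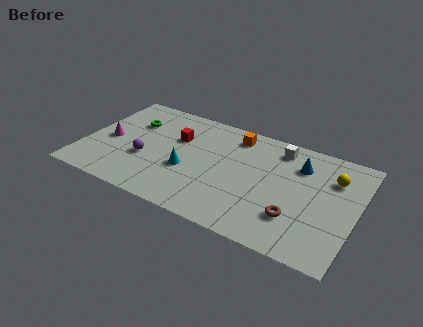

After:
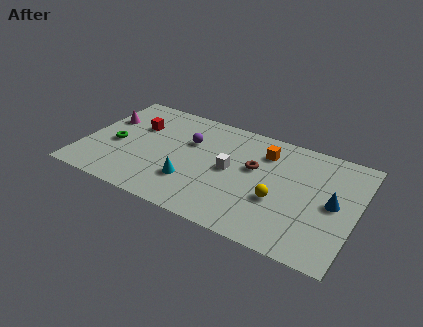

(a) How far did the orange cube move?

1.8

The orange cube was near (7.8, 6.9) before and (9.5, 6.3) after, so it travelled √(1.7² + 0.6²) ≈ 1.8 units.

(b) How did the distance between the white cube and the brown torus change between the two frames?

-3.4

They were about 4.8 units apart before and 1.4 after — 3.4 units closer together.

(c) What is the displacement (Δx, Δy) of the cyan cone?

(0.3, -0.8)

From the two frames, the cyan cone sits at roughly (5.7, 3.2) before and (6.0, 2.4) after.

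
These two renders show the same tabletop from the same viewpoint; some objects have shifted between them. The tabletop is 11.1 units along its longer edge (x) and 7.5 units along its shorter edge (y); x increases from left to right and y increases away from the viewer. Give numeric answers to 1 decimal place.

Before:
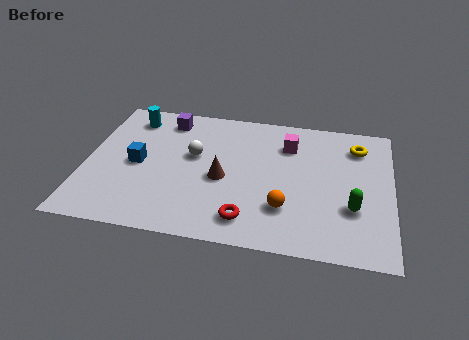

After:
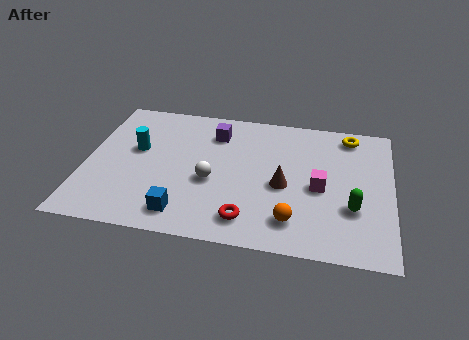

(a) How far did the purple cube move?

1.9

From (2.8, 6.3) to (4.6, 5.8), the purple cube covered √(1.8² + 0.5²) ≈ 1.9 units.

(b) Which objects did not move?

the red torus and the green capsule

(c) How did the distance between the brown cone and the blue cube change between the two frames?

+1.0

They were about 3.1 units apart before and 4.1 after — 1.0 units further apart.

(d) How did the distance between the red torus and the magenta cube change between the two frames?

-1.2

They were about 4.5 units apart before and 3.3 after — 1.2 units closer together.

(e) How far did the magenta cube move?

2.5

The magenta cube was near (7.3, 5.6) before and (8.5, 3.4) after, so it travelled √(1.2² + 2.2²) ≈ 2.5 units.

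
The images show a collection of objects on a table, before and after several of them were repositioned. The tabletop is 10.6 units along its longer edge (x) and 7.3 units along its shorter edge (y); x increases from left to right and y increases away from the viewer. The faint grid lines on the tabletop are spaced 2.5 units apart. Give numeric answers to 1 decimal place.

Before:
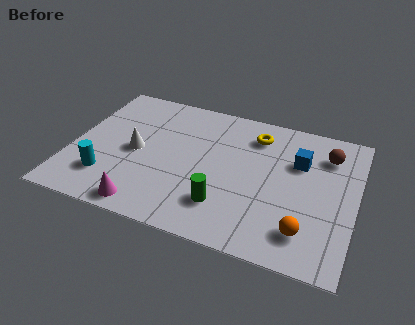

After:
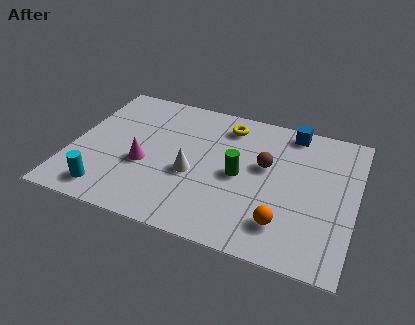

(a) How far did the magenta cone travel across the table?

2.1

From (3.1, 0.8) to (2.8, 2.9), the magenta cone covered √(0.3² + 2.1²) ≈ 2.1 units.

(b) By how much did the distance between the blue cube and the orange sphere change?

+1.5

The distance was about 3.4 in the first image and 4.9 in the second, so they moved 1.5 units further apart.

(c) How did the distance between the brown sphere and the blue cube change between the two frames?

+1.1

The distance was about 1.2 in the first image and 2.3 in the second, so they moved 1.1 units further apart.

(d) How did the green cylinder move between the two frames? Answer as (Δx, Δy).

(0.4, 1.7)

The green cylinder was at about (5.9, 1.8) and moved to about (6.3, 3.5).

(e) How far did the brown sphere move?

2.6

The brown sphere moved from about (9.4, 5.6) to (7.2, 4.3), a distance of √(2.2² + 1.3²) ≈ 2.6.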